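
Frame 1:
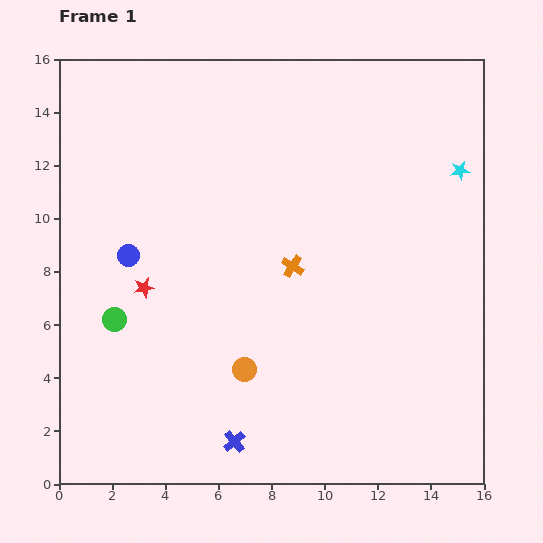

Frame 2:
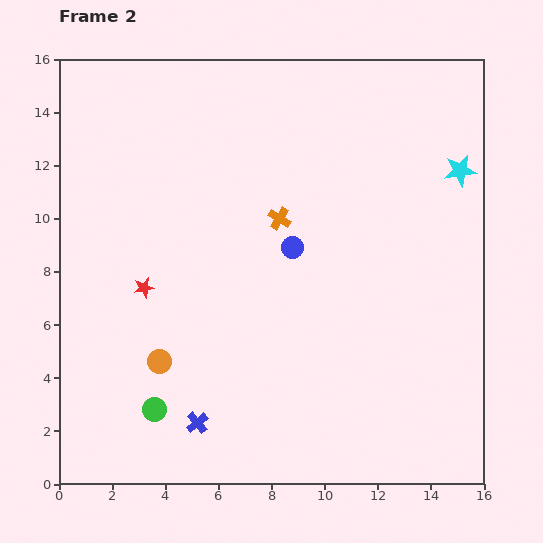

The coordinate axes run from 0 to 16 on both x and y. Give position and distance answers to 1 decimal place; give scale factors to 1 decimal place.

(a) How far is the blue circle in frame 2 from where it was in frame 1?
6.2

The blue circle moved from (2.6, 8.6) to (8.8, 8.9), a distance of √(6.2² + 0.3²) ≈ 6.2.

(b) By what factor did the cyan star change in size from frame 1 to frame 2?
1.7×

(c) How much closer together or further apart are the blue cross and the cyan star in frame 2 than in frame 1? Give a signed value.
+0.4

Distance in frame 1: 13.3. Distance in frame 2: 13.7.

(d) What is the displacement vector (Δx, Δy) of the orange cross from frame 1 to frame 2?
(-0.5, 1.8)

The orange cross was at (8.8, 8.2) in frame 1 and (8.3, 10.0) in frame 2.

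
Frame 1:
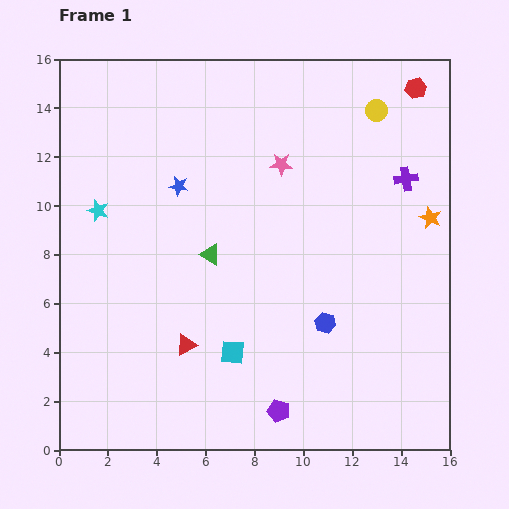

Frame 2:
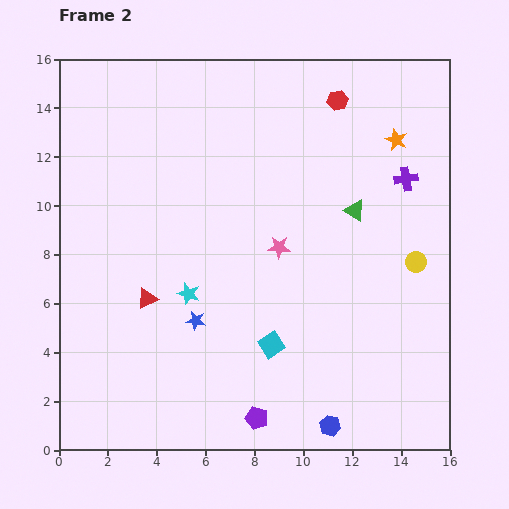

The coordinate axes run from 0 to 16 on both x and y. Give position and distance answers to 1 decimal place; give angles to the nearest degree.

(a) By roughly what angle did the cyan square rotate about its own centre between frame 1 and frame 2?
38° counter-clockwise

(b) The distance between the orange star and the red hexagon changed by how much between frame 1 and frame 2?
-2.4

Distance in frame 1: 5.3. Distance in frame 2: 2.9.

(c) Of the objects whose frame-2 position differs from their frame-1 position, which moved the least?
the purple pentagon

(moved 0.9)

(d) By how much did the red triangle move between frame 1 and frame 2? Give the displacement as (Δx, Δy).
(-1.6, 1.9)

The red triangle was at (5.2, 4.3) in frame 1 and (3.6, 6.2) in frame 2.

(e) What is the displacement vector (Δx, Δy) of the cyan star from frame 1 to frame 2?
(3.7, -3.4)

The cyan star was at (1.6, 9.8) in frame 1 and (5.3, 6.4) in frame 2.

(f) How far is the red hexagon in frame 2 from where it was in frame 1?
3.2

The red hexagon moved from (14.6, 14.8) to (11.4, 14.3), a distance of √(3.2² + 0.5²) ≈ 3.2.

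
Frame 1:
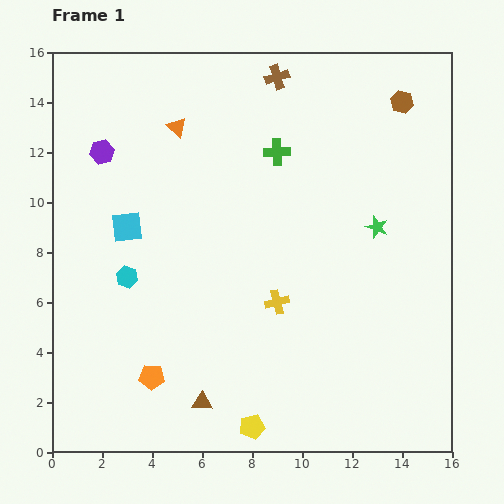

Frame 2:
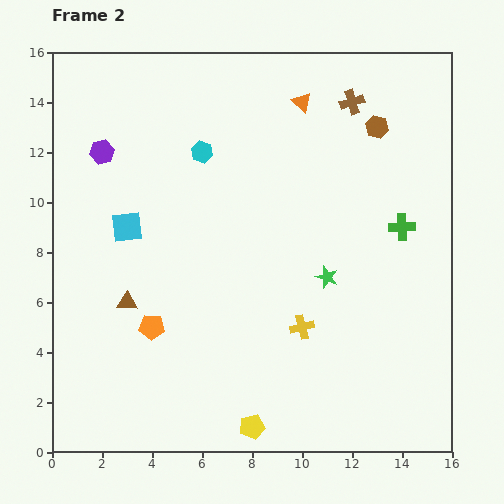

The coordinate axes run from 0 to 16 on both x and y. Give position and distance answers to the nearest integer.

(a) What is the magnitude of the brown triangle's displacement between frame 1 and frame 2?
5

The brown triangle moved from (6, 2) to (3, 6), a distance of √(3² + 4²) ≈ 5.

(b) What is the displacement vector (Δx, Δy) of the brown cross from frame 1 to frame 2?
(3, -1)

The brown cross was at (9, 15) in frame 1 and (12, 14) in frame 2.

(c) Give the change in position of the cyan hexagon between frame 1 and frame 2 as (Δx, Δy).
(3, 5)

The cyan hexagon was at (3, 7) in frame 1 and (6, 12) in frame 2.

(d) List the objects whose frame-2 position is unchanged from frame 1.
the purple hexagon, the cyan square, the yellow pentagon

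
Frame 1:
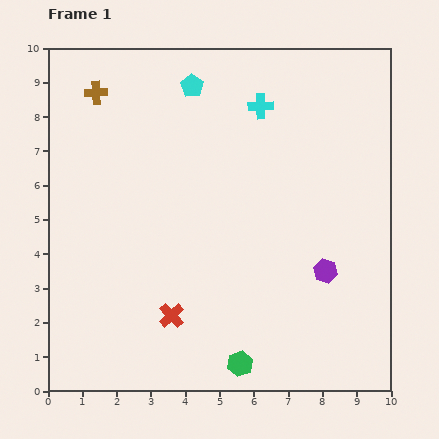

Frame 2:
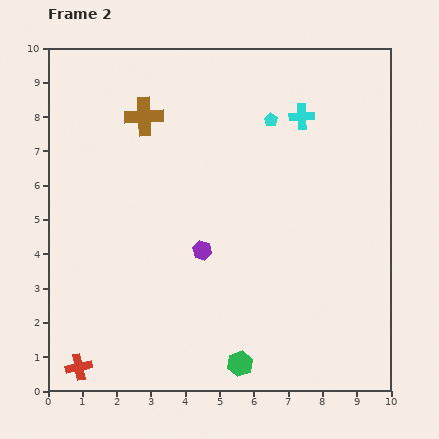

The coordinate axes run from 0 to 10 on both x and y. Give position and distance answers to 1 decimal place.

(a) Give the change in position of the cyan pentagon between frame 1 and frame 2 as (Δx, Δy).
(2.3, -1.0)

The cyan pentagon was at (4.2, 8.9) in frame 1 and (6.5, 7.9) in frame 2.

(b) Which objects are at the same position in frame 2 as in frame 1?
the green hexagon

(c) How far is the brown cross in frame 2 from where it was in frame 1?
1.6

The brown cross moved from (1.4, 8.7) to (2.8, 8.0), a distance of √(1.4² + 0.7²) ≈ 1.6.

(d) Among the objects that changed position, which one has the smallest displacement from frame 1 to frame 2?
the cyan cross

(moved 1.2)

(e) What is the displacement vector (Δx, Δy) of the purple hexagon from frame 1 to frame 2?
(-3.6, 0.6)

The purple hexagon was at (8.1, 3.5) in frame 1 and (4.5, 4.1) in frame 2.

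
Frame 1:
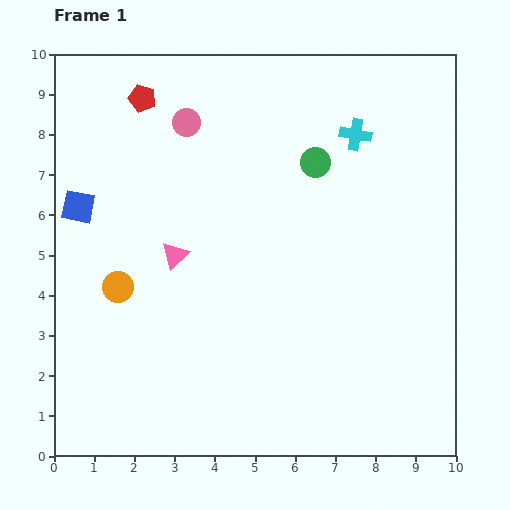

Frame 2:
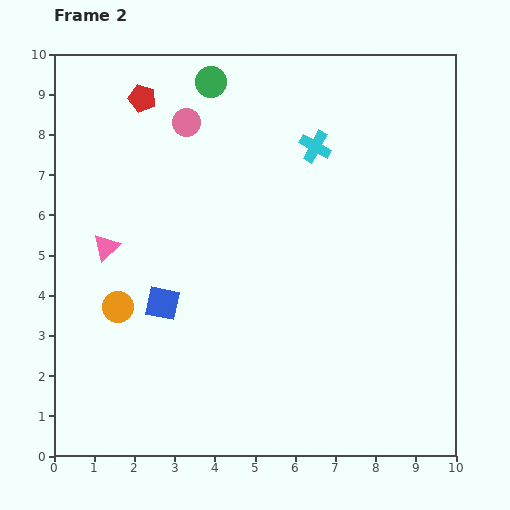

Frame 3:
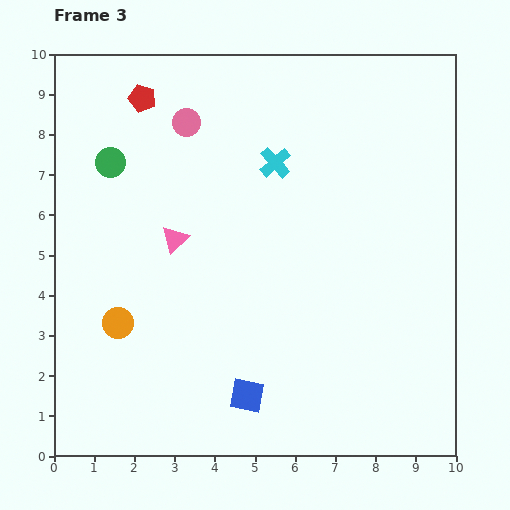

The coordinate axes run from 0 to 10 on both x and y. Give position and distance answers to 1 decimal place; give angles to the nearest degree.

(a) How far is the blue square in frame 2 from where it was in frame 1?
3.2

The blue square moved from (0.6, 6.2) to (2.7, 3.8), a distance of √(2.1² + 2.4²) ≈ 3.2.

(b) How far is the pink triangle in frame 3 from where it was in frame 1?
0.4

The pink triangle moved from (3.0, 5.0) to (3.0, 5.4), a distance of √(0.0² + 0.4²) ≈ 0.4.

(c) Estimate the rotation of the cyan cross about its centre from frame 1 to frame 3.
39° clockwise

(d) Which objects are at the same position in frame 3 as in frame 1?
the red pentagon, the pink circle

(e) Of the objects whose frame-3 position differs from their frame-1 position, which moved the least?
the pink triangle

(moved 0.4)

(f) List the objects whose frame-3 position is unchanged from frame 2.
the red pentagon, the pink circle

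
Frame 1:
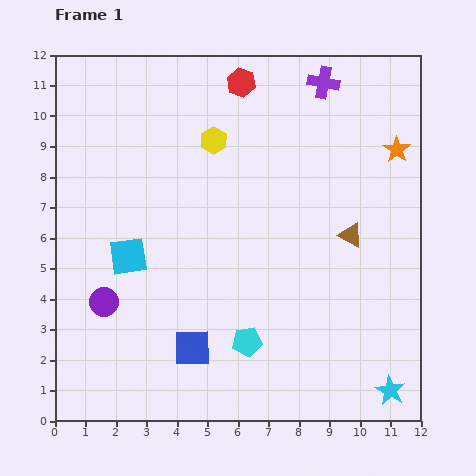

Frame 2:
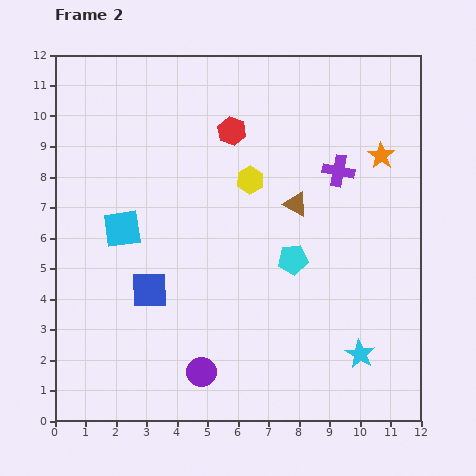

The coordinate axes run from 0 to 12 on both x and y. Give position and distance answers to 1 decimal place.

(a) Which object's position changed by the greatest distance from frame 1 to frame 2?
the purple circle

(moved 3.9; next 3.1)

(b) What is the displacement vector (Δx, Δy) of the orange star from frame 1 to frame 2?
(-0.5, -0.2)

The orange star was at (11.2, 8.9) in frame 1 and (10.7, 8.7) in frame 2.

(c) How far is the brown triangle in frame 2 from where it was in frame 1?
2.1

The brown triangle moved from (9.7, 6.1) to (7.9, 7.1), a distance of √(1.8² + 1.0²) ≈ 2.1.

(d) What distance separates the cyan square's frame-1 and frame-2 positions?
0.9

The cyan square moved from (2.4, 5.4) to (2.2, 6.3), a distance of √(0.2² + 0.9²) ≈ 0.9.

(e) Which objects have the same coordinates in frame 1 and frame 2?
none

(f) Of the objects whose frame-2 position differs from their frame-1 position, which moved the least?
the orange star

(moved 0.5)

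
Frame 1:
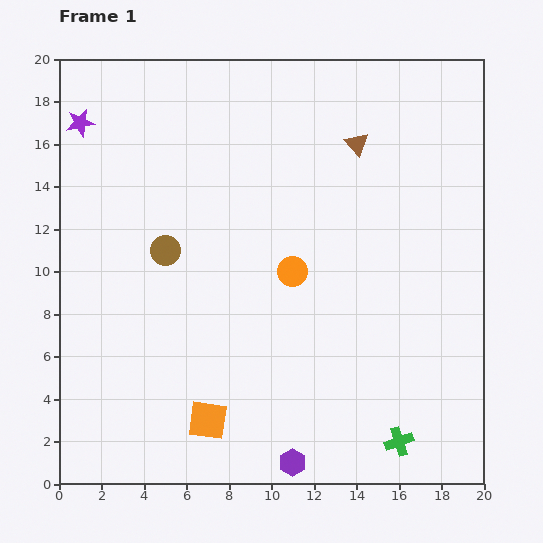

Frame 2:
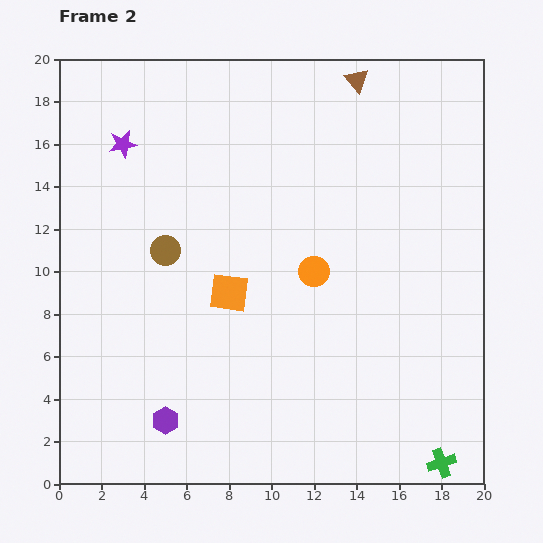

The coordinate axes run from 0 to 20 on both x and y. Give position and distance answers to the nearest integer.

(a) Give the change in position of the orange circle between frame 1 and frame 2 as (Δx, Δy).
(1, 0)

The orange circle was at (11, 10) in frame 1 and (12, 10) in frame 2.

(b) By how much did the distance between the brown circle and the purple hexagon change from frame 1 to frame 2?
-4

Distance in frame 1: 12. Distance in frame 2: 8.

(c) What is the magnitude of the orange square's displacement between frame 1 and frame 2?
6

The orange square moved from (7, 3) to (8, 9), a distance of √(1² + 6²) ≈ 6.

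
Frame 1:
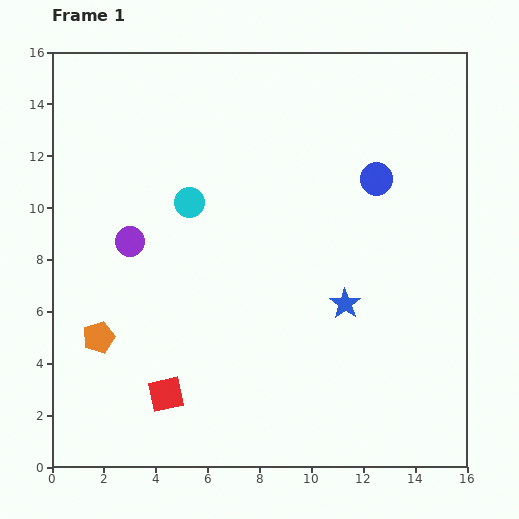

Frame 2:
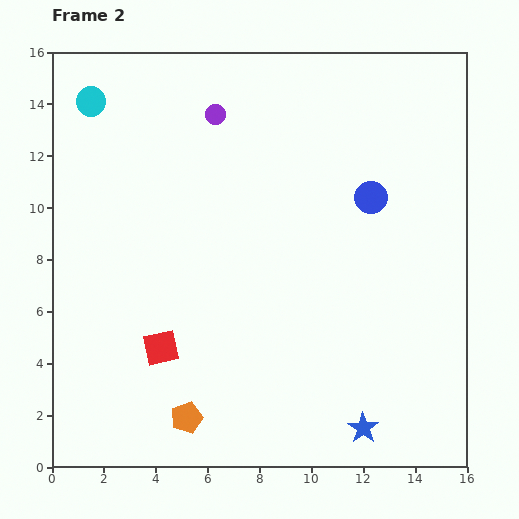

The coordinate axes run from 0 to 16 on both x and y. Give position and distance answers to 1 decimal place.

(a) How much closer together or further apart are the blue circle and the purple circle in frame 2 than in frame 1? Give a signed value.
-3.0

Distance in frame 1: 9.8. Distance in frame 2: 6.8.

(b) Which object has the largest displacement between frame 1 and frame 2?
the purple circle

(moved 5.9; next 5.4)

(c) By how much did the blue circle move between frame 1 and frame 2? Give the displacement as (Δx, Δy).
(-0.2, -0.7)

The blue circle was at (12.5, 11.1) in frame 1 and (12.3, 10.4) in frame 2.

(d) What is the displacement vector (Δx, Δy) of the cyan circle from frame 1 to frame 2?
(-3.8, 3.9)

The cyan circle was at (5.3, 10.2) in frame 1 and (1.5, 14.1) in frame 2.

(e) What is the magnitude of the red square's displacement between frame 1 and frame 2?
1.8

The red square moved from (4.4, 2.8) to (4.2, 4.6), a distance of √(0.2² + 1.8²) ≈ 1.8.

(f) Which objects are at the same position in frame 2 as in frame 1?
none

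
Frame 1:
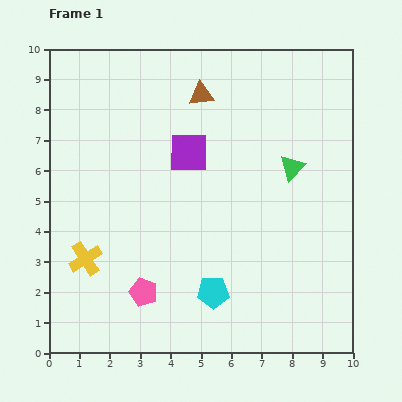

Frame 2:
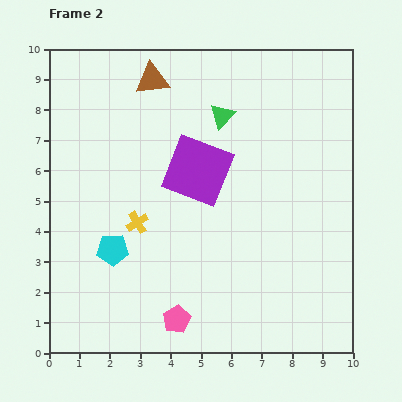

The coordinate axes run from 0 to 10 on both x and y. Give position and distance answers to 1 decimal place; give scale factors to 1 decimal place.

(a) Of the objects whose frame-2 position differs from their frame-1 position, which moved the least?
the purple square

(moved 0.7)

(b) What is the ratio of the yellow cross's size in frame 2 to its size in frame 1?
0.7×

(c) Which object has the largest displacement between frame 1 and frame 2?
the cyan pentagon

(moved 3.6; next 2.9)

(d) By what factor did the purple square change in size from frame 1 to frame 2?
1.7×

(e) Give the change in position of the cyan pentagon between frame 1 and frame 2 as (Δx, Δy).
(-3.3, 1.4)

The cyan pentagon was at (5.4, 2.0) in frame 1 and (2.1, 3.4) in frame 2.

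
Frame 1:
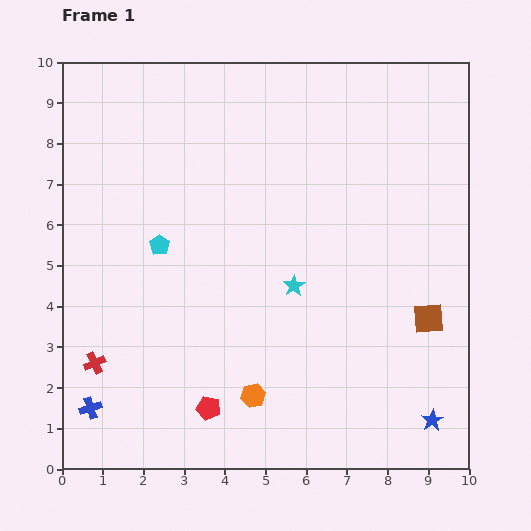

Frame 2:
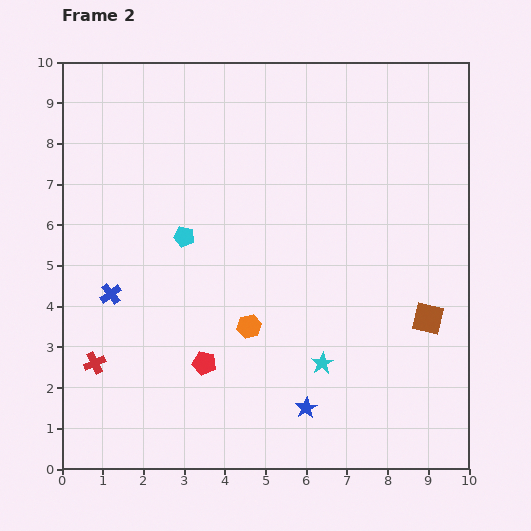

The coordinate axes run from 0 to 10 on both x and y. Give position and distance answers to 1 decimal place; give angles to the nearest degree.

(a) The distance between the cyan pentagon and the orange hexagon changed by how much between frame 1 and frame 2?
-1.7

Distance in frame 1: 4.4. Distance in frame 2: 2.7.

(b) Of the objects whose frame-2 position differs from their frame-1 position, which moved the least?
the cyan pentagon

(moved 0.6)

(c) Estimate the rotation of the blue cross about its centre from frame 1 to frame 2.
19° counter-clockwise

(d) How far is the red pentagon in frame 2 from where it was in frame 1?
1.1

The red pentagon moved from (3.6, 1.5) to (3.5, 2.6), a distance of √(0.1² + 1.1²) ≈ 1.1.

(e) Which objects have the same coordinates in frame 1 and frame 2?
the red cross, the brown square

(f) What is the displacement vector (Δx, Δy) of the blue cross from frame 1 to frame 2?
(0.5, 2.8)

The blue cross was at (0.7, 1.5) in frame 1 and (1.2, 4.3) in frame 2.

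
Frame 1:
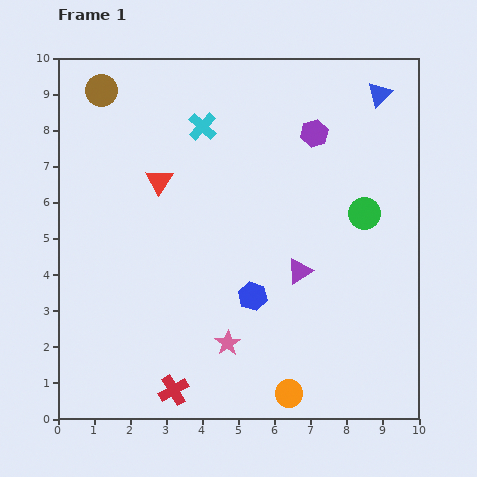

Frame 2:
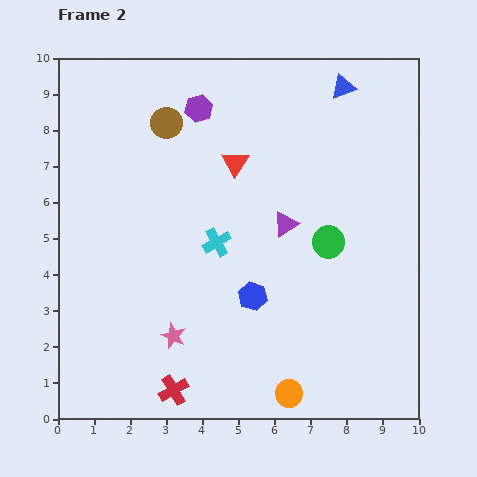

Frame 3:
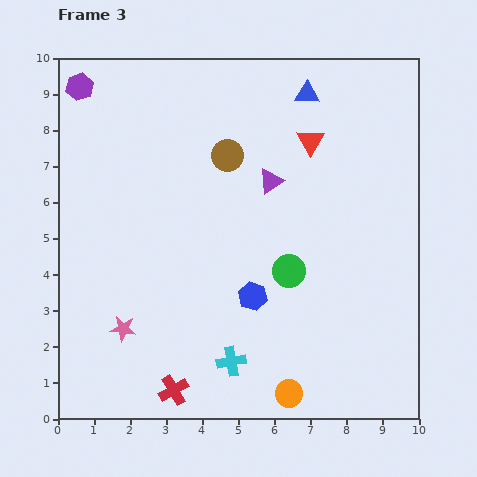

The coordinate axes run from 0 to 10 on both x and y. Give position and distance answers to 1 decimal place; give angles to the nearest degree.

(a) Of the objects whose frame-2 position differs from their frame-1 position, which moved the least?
the blue triangle

(moved 1.0)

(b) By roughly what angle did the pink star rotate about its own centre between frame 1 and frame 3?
30° counter-clockwise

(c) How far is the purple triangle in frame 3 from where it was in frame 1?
2.6

The purple triangle moved from (6.7, 4.1) to (5.9, 6.6), a distance of √(0.8² + 2.5²) ≈ 2.6.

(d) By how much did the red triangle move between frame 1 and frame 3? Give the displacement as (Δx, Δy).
(4.2, 1.1)

The red triangle was at (2.8, 6.6) in frame 1 and (7.0, 7.7) in frame 3.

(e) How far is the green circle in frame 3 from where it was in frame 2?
1.4

The green circle moved from (7.5, 4.9) to (6.4, 4.1), a distance of √(1.1² + 0.8²) ≈ 1.4.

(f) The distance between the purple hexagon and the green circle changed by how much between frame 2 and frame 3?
+2.5

Distance in frame 2: 5.2. Distance in frame 3: 7.7.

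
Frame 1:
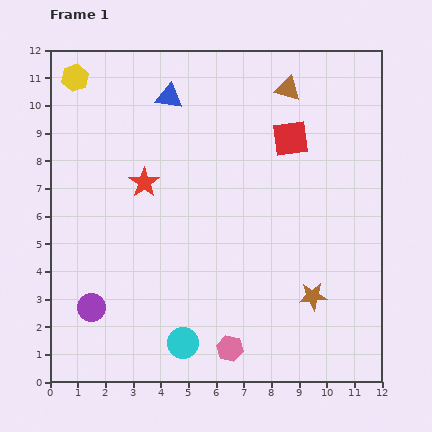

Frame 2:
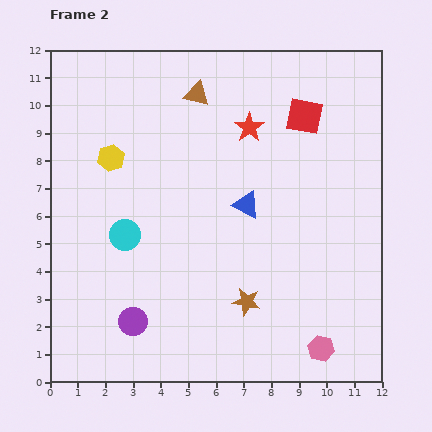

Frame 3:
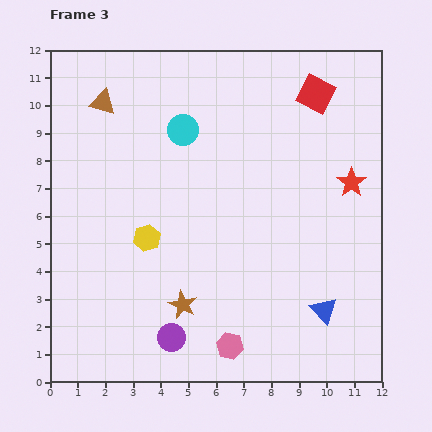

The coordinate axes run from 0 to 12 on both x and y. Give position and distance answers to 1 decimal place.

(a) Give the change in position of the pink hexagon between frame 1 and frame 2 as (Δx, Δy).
(3.3, 0.0)

The pink hexagon was at (6.5, 1.2) in frame 1 and (9.8, 1.2) in frame 2.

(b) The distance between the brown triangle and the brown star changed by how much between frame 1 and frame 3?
+0.3

Distance in frame 1: 7.6. Distance in frame 3: 7.9.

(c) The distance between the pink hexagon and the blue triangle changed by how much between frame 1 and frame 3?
-5.8

Distance in frame 1: 9.4. Distance in frame 3: 3.6.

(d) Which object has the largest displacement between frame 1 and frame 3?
the blue triangle

(moved 9.5; next 7.7)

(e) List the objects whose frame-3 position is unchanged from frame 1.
none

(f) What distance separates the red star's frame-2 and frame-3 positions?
4.2

The red star moved from (7.2, 9.2) to (10.9, 7.2), a distance of √(3.7² + 2.0²) ≈ 4.2.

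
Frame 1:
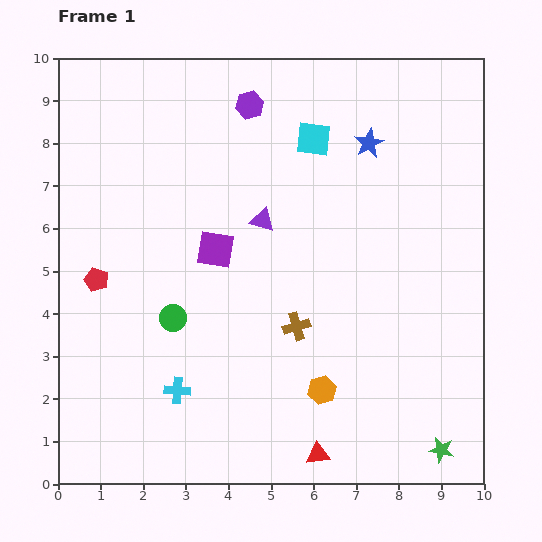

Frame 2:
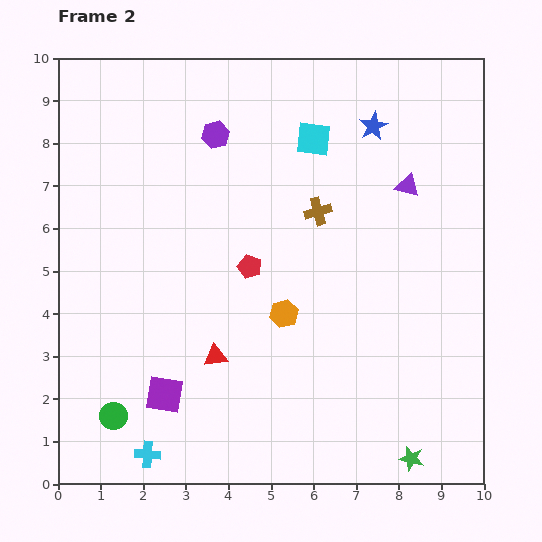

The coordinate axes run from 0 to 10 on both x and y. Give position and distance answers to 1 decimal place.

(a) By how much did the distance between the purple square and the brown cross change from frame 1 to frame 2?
+3.0

Distance in frame 1: 2.6. Distance in frame 2: 5.6.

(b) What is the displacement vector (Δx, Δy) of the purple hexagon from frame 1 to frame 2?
(-0.8, -0.7)

The purple hexagon was at (4.5, 8.9) in frame 1 and (3.7, 8.2) in frame 2.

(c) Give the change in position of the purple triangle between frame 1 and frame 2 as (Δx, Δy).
(3.4, 0.8)

The purple triangle was at (4.8, 6.2) in frame 1 and (8.2, 7.0) in frame 2.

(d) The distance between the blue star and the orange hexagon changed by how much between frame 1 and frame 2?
-1.0

Distance in frame 1: 5.9. Distance in frame 2: 4.9.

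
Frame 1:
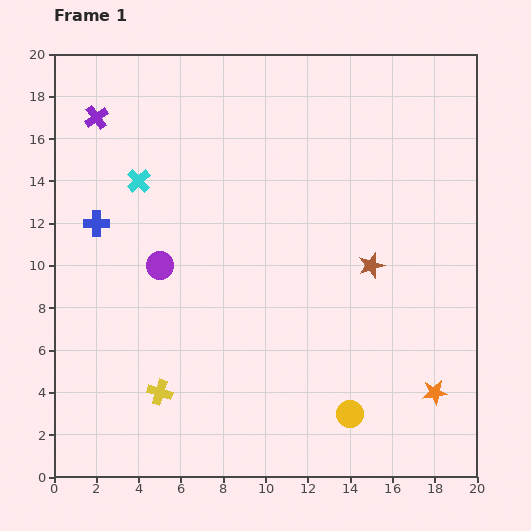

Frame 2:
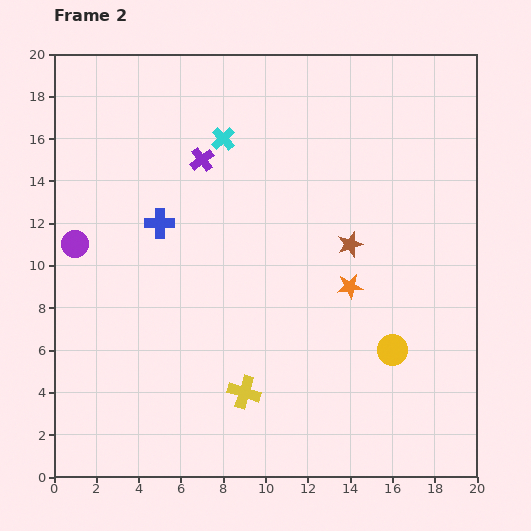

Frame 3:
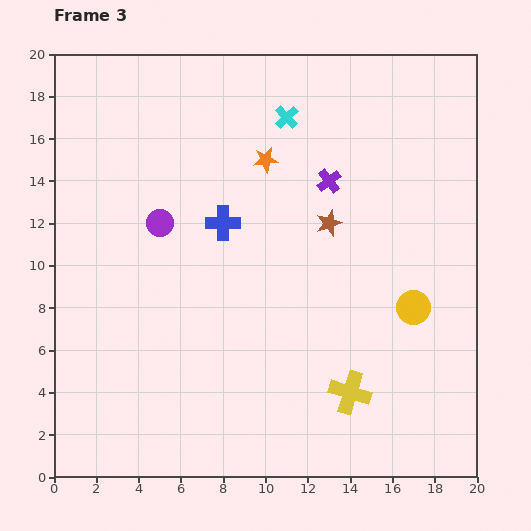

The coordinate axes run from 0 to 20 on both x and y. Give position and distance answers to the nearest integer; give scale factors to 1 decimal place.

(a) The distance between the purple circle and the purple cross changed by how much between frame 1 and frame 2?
-1

Distance in frame 1: 8. Distance in frame 2: 7.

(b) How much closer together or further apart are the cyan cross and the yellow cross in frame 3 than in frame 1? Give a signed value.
+3

Distance in frame 1: 10. Distance in frame 3: 13.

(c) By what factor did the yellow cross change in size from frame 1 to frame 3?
1.7×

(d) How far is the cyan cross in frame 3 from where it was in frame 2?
3

The cyan cross moved from (8, 16) to (11, 17), a distance of √(3² + 1²) ≈ 3.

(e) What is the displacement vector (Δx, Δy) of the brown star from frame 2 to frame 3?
(-1, 1)

The brown star was at (14, 11) in frame 2 and (13, 12) in frame 3.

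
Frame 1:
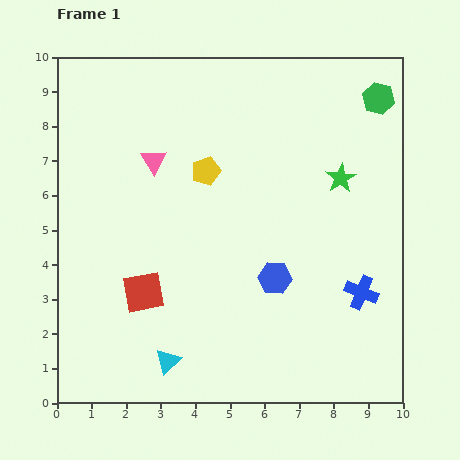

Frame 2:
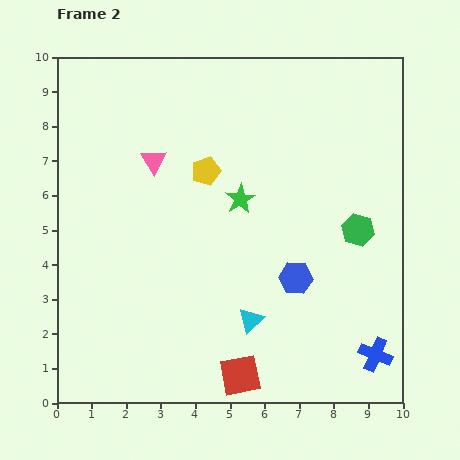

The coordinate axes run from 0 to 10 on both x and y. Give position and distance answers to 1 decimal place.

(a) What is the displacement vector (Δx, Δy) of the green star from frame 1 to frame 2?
(-2.9, -0.6)

The green star was at (8.2, 6.5) in frame 1 and (5.3, 5.9) in frame 2.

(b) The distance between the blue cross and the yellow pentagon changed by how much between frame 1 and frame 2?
+1.5

Distance in frame 1: 5.7. Distance in frame 2: 7.2.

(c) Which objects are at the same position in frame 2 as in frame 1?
the yellow pentagon, the pink triangle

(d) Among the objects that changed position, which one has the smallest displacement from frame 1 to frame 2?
the blue hexagon

(moved 0.6)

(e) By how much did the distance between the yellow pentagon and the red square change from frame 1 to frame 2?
+2.1

Distance in frame 1: 3.9. Distance in frame 2: 6.0.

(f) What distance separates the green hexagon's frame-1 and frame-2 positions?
3.8

The green hexagon moved from (9.3, 8.8) to (8.7, 5.0), a distance of √(0.6² + 3.8²) ≈ 3.8.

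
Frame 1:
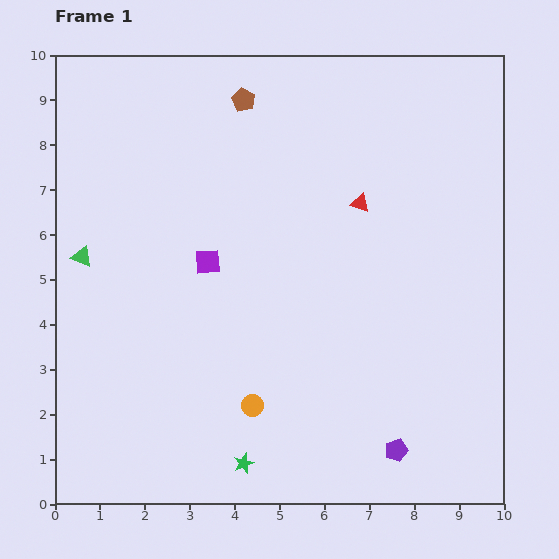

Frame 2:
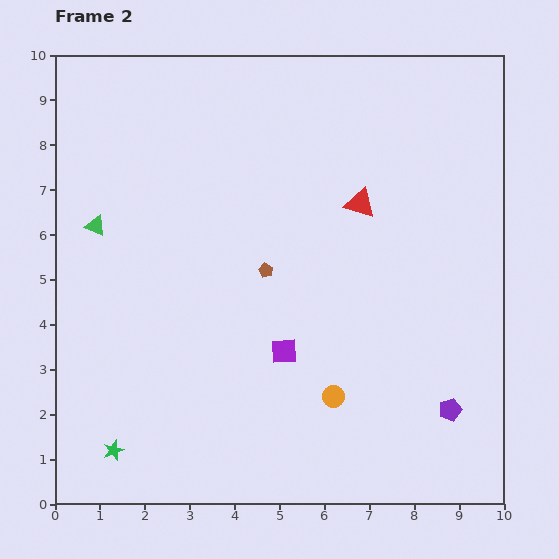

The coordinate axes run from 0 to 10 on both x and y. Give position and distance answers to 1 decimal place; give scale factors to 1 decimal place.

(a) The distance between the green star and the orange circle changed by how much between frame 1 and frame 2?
+3.7

Distance in frame 1: 1.3. Distance in frame 2: 5.0.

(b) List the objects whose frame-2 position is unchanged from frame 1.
the red triangle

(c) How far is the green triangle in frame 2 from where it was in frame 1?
0.8

The green triangle moved from (0.6, 5.5) to (0.9, 6.2), a distance of √(0.3² + 0.7²) ≈ 0.8.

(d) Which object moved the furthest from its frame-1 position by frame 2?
the brown pentagon

(moved 3.8; next 2.9)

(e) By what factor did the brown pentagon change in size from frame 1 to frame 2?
0.6×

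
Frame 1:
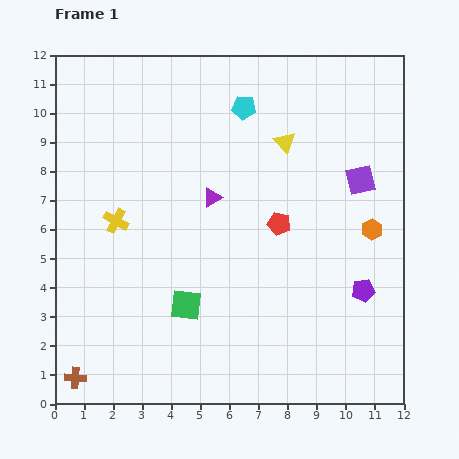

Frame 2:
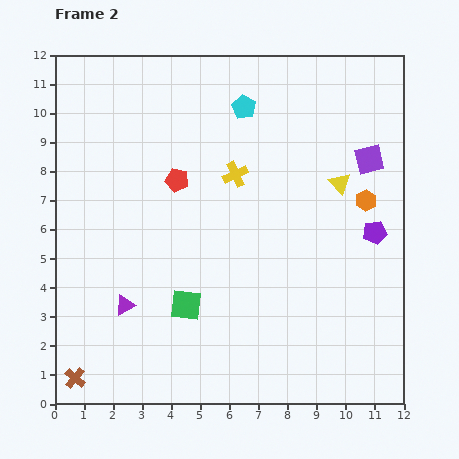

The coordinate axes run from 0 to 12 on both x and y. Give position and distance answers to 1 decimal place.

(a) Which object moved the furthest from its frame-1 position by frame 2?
the purple triangle

(moved 4.8; next 4.4)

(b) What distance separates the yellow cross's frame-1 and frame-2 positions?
4.4

The yellow cross moved from (2.1, 6.3) to (6.2, 7.9), a distance of √(4.1² + 1.6²) ≈ 4.4.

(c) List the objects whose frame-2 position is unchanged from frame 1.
the brown cross, the cyan pentagon, the green square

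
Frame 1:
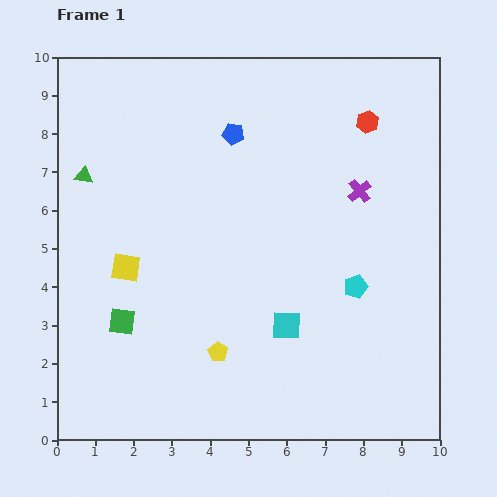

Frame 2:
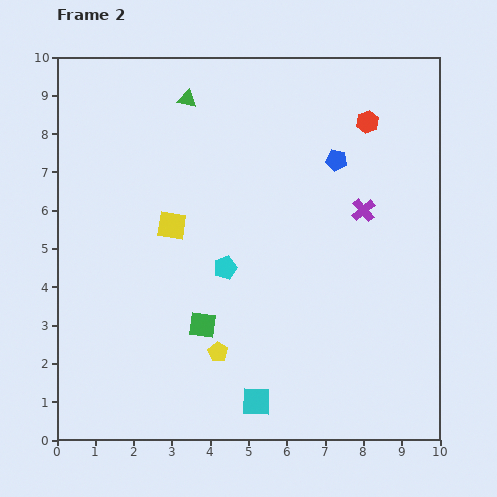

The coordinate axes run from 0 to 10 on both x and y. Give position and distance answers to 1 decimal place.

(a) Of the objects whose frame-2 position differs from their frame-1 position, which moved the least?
the purple cross

(moved 0.5)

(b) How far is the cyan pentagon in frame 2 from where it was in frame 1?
3.4

The cyan pentagon moved from (7.8, 4.0) to (4.4, 4.5), a distance of √(3.4² + 0.5²) ≈ 3.4.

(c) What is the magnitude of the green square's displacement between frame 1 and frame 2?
2.1

The green square moved from (1.7, 3.1) to (3.8, 3.0), a distance of √(2.1² + 0.1²) ≈ 2.1.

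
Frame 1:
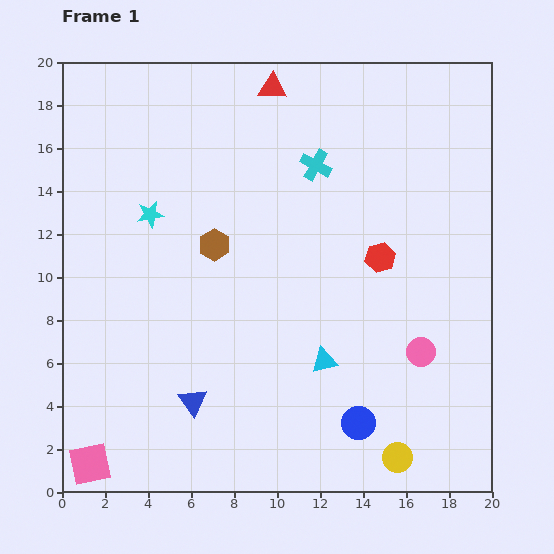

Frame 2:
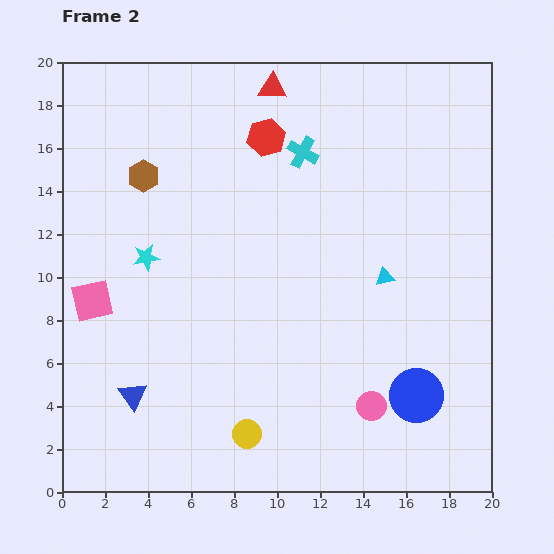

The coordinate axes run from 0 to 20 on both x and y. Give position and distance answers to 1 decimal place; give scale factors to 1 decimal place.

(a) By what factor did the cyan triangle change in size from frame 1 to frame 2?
0.7×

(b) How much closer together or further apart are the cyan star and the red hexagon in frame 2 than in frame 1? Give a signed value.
-3.0

Distance in frame 1: 10.9. Distance in frame 2: 7.9.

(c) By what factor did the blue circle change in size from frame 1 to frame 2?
1.6×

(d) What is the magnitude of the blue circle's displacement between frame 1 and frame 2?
3.0

The blue circle moved from (13.8, 3.2) to (16.5, 4.5), a distance of √(2.7² + 1.3²) ≈ 3.0.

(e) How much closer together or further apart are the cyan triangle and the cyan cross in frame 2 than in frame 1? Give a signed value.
-2.2

Distance in frame 1: 9.1. Distance in frame 2: 6.9.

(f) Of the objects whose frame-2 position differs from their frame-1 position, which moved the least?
the cyan cross

(moved 0.8)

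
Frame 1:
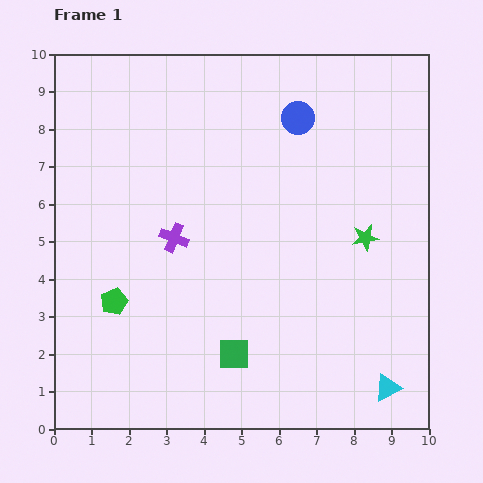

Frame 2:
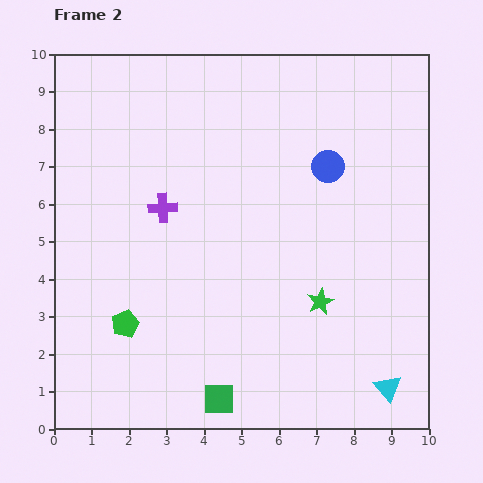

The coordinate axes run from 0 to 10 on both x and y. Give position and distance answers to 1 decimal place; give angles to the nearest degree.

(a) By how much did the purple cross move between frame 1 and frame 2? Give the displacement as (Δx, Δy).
(-0.3, 0.8)

The purple cross was at (3.2, 5.1) in frame 1 and (2.9, 5.9) in frame 2.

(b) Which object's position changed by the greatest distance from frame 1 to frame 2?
the green star

(moved 2.1; next 1.5)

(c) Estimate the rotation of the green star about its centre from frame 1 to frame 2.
16° counter-clockwise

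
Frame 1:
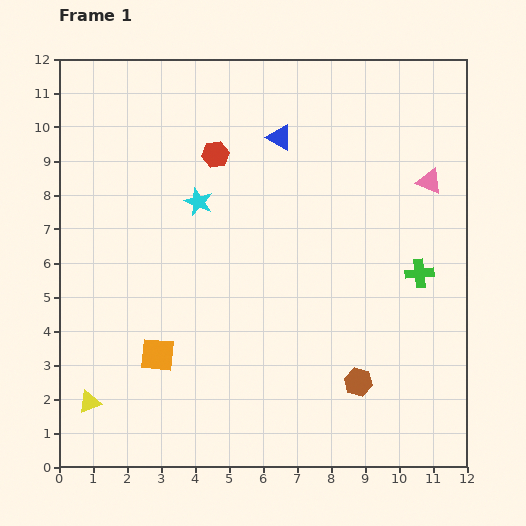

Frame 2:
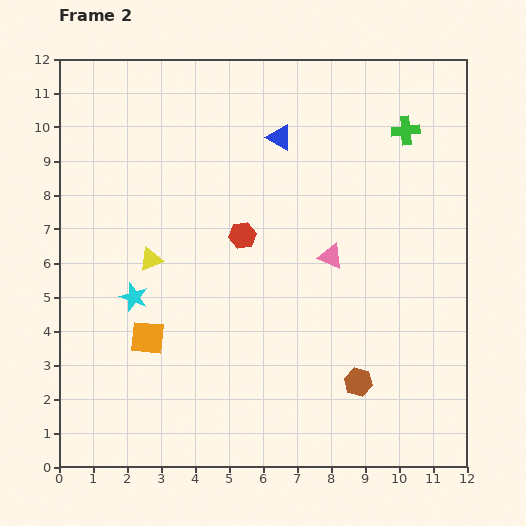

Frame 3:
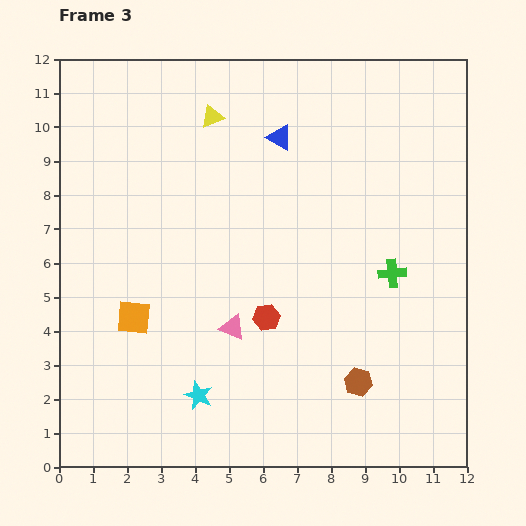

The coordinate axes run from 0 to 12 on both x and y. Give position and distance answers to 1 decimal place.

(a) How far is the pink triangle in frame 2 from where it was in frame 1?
3.6

The pink triangle moved from (10.9, 8.4) to (8.0, 6.2), a distance of √(2.9² + 2.2²) ≈ 3.6.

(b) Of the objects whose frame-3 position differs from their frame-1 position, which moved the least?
the green cross

(moved 0.8)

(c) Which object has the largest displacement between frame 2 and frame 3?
the yellow triangle

(moved 4.6; next 4.2)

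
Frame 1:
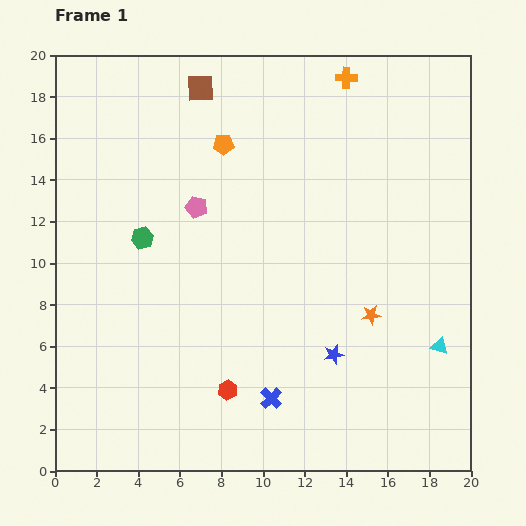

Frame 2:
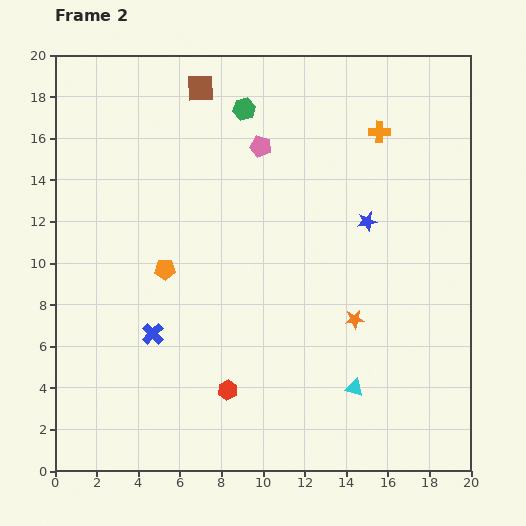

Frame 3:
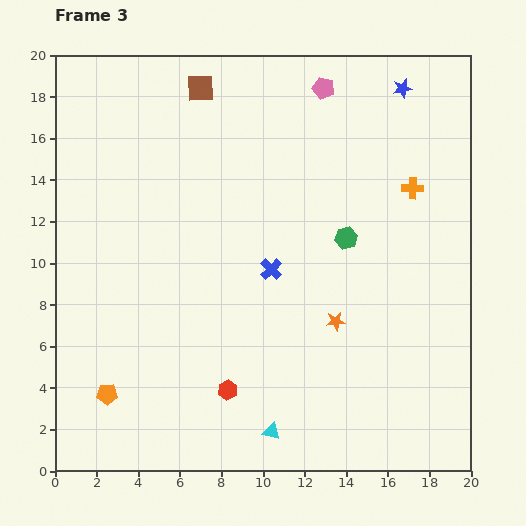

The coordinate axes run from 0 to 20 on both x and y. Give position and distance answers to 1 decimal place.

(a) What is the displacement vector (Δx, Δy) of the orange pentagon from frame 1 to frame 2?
(-2.8, -6.0)

The orange pentagon was at (8.1, 15.7) in frame 1 and (5.3, 9.7) in frame 2.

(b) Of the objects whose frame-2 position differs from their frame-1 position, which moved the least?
the orange star

(moved 0.8)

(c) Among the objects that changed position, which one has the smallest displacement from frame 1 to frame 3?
the orange star

(moved 1.7)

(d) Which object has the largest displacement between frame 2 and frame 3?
the green hexagon

(moved 7.9; next 6.6)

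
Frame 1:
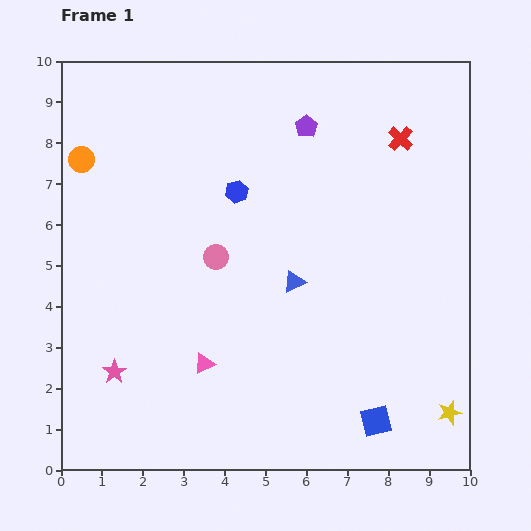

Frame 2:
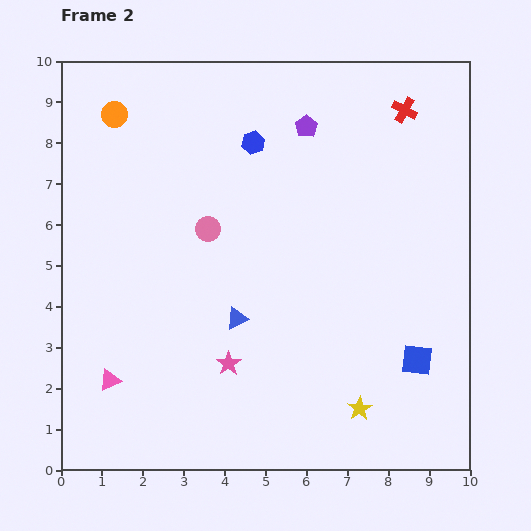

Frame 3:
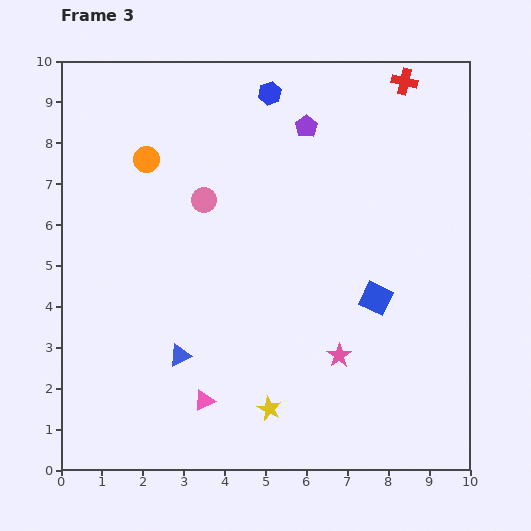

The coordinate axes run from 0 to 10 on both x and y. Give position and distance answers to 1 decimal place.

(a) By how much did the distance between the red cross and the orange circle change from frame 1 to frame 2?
-0.7

Distance in frame 1: 7.8. Distance in frame 2: 7.1.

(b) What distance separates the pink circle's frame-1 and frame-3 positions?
1.4

The pink circle moved from (3.8, 5.2) to (3.5, 6.6), a distance of √(0.3² + 1.4²) ≈ 1.4.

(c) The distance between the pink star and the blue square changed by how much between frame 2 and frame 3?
-2.9

Distance in frame 2: 4.6. Distance in frame 3: 1.7.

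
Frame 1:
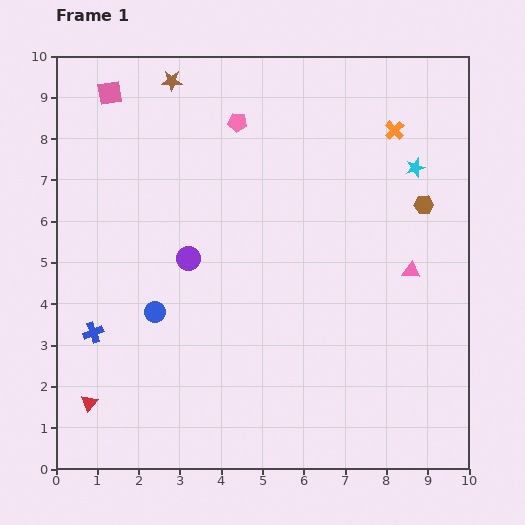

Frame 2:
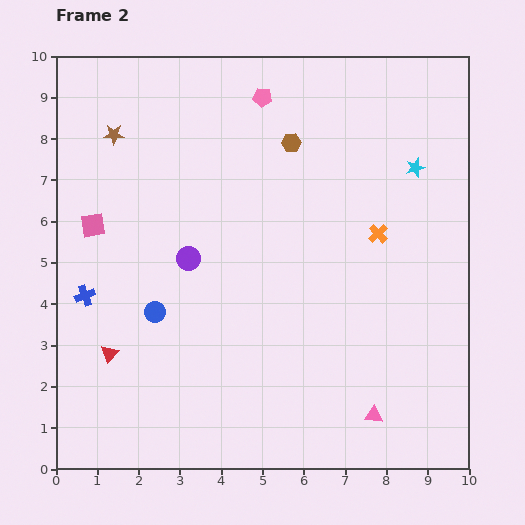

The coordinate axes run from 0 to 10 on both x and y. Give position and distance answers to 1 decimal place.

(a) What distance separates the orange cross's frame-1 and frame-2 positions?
2.5

The orange cross moved from (8.2, 8.2) to (7.8, 5.7), a distance of √(0.4² + 2.5²) ≈ 2.5.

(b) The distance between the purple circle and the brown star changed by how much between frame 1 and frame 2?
-0.8

Distance in frame 1: 4.3. Distance in frame 2: 3.5.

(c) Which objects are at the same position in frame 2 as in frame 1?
the cyan star, the blue circle, the purple circle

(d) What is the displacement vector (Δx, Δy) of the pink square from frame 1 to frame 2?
(-0.4, -3.2)

The pink square was at (1.3, 9.1) in frame 1 and (0.9, 5.9) in frame 2.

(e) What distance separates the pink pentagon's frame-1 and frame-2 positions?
0.8

The pink pentagon moved from (4.4, 8.4) to (5.0, 9.0), a distance of √(0.6² + 0.6²) ≈ 0.8.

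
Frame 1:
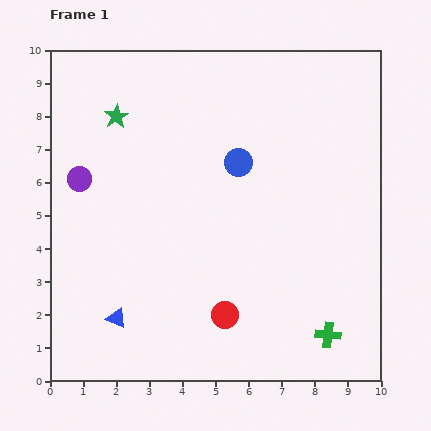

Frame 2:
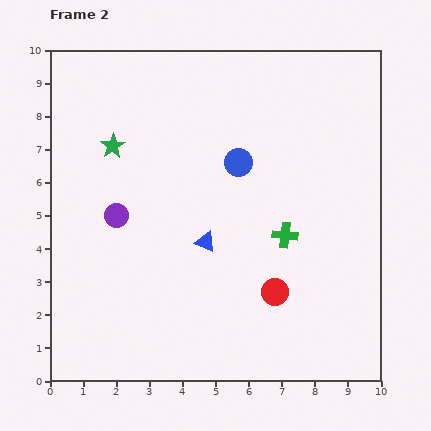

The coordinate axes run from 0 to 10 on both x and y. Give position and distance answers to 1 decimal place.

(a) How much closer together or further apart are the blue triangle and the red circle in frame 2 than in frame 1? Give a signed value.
-0.7

Distance in frame 1: 3.3. Distance in frame 2: 2.6.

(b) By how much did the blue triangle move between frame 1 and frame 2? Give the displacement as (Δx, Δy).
(2.7, 2.3)

The blue triangle was at (2.0, 1.9) in frame 1 and (4.7, 4.2) in frame 2.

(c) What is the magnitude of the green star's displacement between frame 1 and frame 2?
0.9

The green star moved from (2.0, 8.0) to (1.9, 7.1), a distance of √(0.1² + 0.9²) ≈ 0.9.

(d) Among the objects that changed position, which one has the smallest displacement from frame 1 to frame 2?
the green star

(moved 0.9)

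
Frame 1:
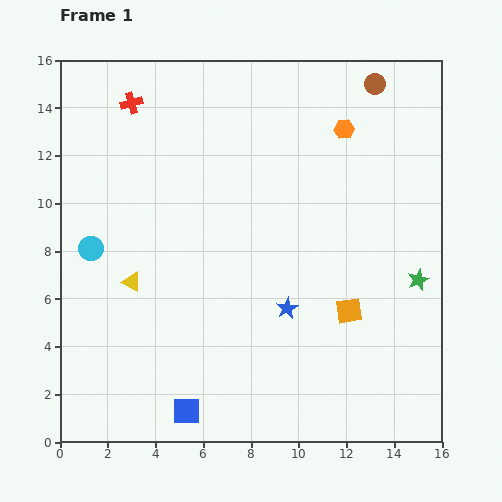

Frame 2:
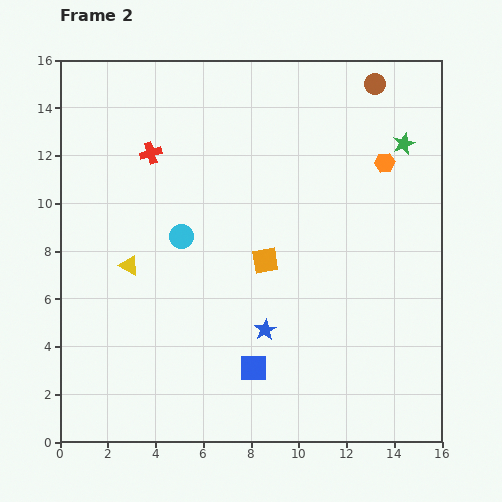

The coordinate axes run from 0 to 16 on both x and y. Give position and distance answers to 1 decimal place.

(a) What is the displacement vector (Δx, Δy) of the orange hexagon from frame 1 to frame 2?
(1.7, -1.4)

The orange hexagon was at (11.9, 13.1) in frame 1 and (13.6, 11.7) in frame 2.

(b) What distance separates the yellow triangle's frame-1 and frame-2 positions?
0.7

The yellow triangle moved from (3.0, 6.7) to (2.9, 7.4), a distance of √(0.1² + 0.7²) ≈ 0.7.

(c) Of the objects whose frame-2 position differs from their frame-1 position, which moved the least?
the yellow triangle

(moved 0.7)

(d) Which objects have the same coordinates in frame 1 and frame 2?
the brown circle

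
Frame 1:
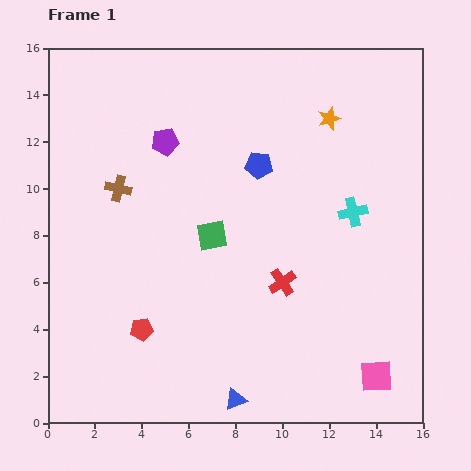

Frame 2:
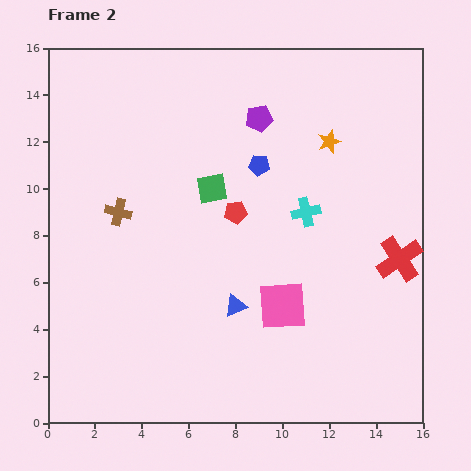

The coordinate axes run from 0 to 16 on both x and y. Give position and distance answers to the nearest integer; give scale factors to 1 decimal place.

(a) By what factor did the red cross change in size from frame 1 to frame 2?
1.7×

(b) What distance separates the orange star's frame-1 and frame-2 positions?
1

The orange star moved from (12, 13) to (12, 12), a distance of √(0² + 1²) ≈ 1.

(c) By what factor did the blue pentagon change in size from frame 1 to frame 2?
0.8×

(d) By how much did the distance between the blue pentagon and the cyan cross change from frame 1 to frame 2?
-1

Distance in frame 1: 4. Distance in frame 2: 3.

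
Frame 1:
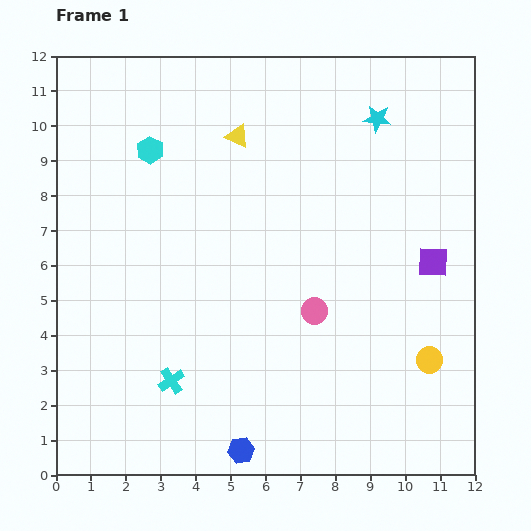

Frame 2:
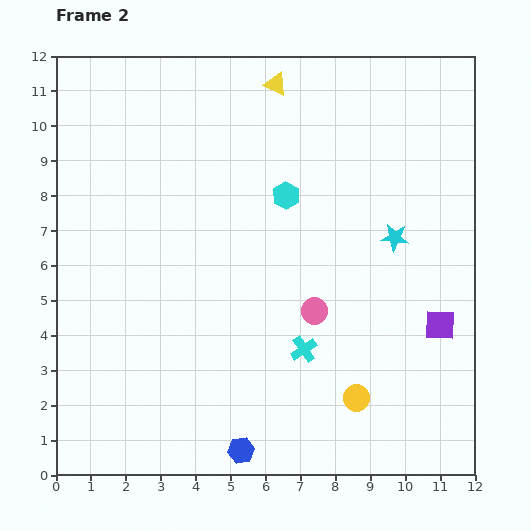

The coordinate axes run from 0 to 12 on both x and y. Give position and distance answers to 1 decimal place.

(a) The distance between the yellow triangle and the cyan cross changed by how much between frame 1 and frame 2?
+0.3

Distance in frame 1: 7.3. Distance in frame 2: 7.6.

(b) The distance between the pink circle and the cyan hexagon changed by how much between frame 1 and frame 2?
-3.2

Distance in frame 1: 6.6. Distance in frame 2: 3.4.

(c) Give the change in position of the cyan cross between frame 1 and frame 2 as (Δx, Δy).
(3.8, 0.9)

The cyan cross was at (3.3, 2.7) in frame 1 and (7.1, 3.6) in frame 2.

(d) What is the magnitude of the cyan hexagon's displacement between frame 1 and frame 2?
4.1

The cyan hexagon moved from (2.7, 9.3) to (6.6, 8.0), a distance of √(3.9² + 1.3²) ≈ 4.1.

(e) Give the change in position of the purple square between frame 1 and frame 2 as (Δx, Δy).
(0.2, -1.8)

The purple square was at (10.8, 6.1) in frame 1 and (11.0, 4.3) in frame 2.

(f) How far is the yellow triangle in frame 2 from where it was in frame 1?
1.9

The yellow triangle moved from (5.2, 9.7) to (6.3, 11.2), a distance of √(1.1² + 1.5²) ≈ 1.9.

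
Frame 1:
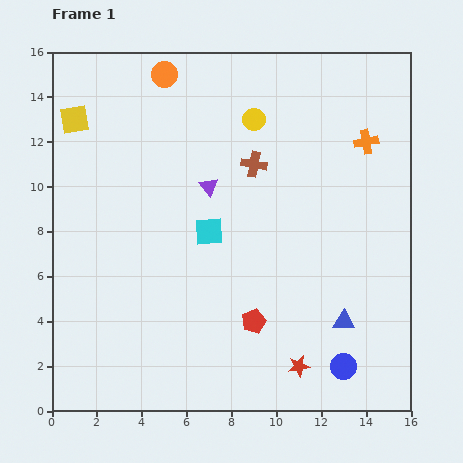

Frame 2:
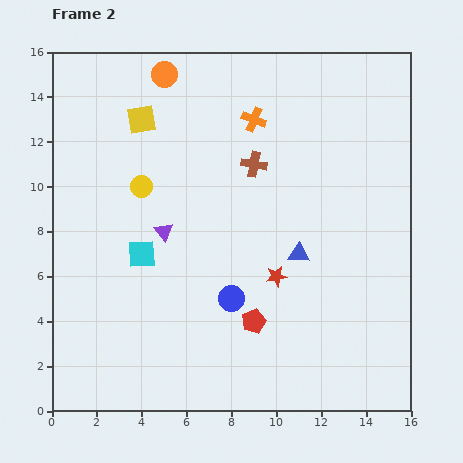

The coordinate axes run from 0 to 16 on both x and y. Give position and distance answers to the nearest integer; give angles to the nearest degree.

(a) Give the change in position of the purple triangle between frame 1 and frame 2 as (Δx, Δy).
(-2, -2)

The purple triangle was at (7, 10) in frame 1 and (5, 8) in frame 2.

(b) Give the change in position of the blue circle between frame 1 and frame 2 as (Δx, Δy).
(-5, 3)

The blue circle was at (13, 2) in frame 1 and (8, 5) in frame 2.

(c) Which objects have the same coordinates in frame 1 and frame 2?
the brown cross, the orange circle, the red pentagon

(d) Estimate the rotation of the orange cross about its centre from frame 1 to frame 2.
31° clockwise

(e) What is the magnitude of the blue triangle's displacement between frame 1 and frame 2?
4

The blue triangle moved from (13, 4) to (11, 7), a distance of √(2² + 3²) ≈ 4.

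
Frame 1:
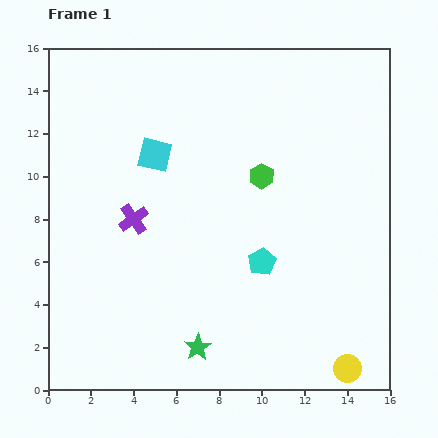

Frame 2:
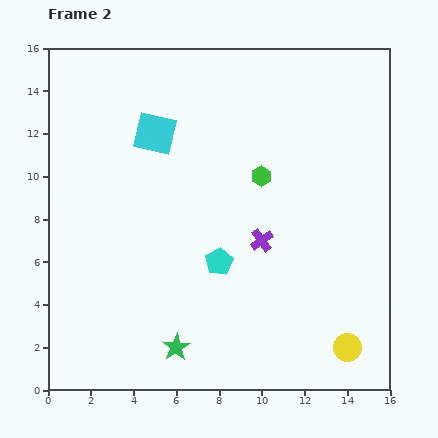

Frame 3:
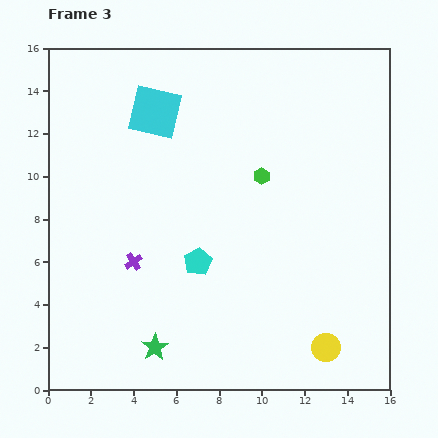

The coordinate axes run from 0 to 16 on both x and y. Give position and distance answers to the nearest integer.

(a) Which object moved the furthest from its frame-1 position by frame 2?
the purple cross

(moved 6; next 2)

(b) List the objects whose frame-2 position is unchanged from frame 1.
the green hexagon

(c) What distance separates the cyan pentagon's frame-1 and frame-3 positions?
3

The cyan pentagon moved from (10, 6) to (7, 6), a distance of √(3² + 0²) ≈ 3.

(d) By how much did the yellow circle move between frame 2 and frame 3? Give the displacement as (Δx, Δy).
(-1, 0)

The yellow circle was at (14, 2) in frame 2 and (13, 2) in frame 3.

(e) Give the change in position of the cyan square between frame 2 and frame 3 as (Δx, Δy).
(0, 1)

The cyan square was at (5, 12) in frame 2 and (5, 13) in frame 3.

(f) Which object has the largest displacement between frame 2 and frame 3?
the purple cross

(moved 6; next 1)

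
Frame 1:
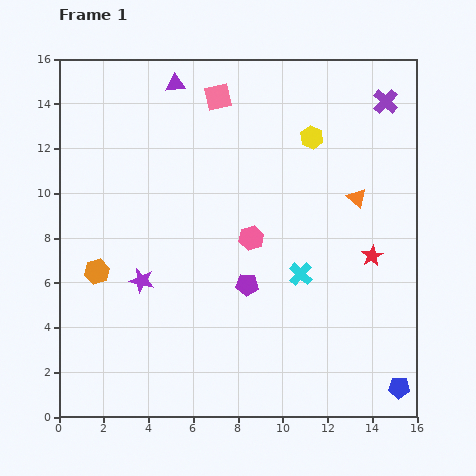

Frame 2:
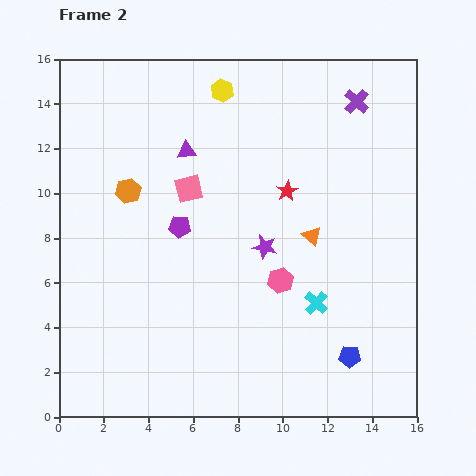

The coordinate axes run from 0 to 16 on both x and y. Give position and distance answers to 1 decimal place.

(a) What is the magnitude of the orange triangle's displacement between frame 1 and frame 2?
2.6

The orange triangle moved from (13.3, 9.8) to (11.3, 8.1), a distance of √(2.0² + 1.7²) ≈ 2.6.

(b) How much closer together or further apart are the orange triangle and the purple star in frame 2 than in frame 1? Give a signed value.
-8.1

Distance in frame 1: 10.3. Distance in frame 2: 2.2.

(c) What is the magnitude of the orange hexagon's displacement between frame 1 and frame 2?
3.9

The orange hexagon moved from (1.7, 6.5) to (3.1, 10.1), a distance of √(1.4² + 3.6²) ≈ 3.9.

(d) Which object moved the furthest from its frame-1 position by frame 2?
the purple star

(moved 5.7; next 4.8)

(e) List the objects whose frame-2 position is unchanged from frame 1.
none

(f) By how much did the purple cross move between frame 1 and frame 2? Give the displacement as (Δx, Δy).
(-1.3, 0.0)

The purple cross was at (14.6, 14.1) in frame 1 and (13.3, 14.1) in frame 2.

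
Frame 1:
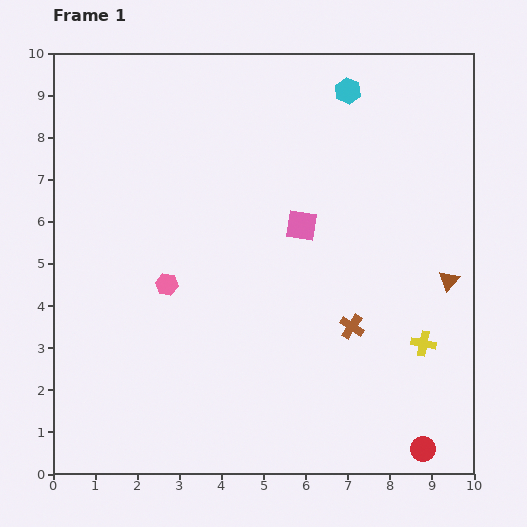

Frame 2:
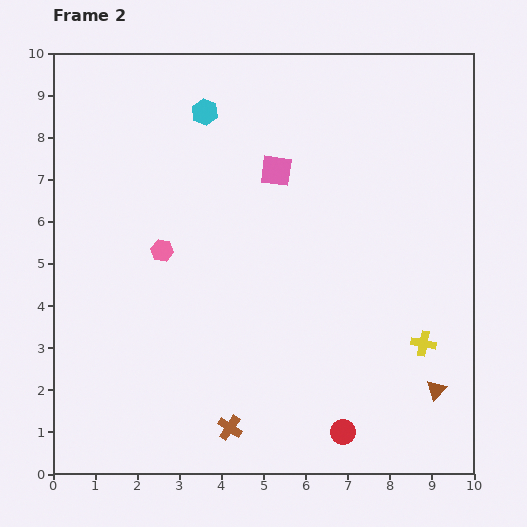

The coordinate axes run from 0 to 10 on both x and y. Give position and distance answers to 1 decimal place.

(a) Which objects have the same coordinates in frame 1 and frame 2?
the yellow cross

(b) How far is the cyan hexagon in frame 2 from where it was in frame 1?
3.4

The cyan hexagon moved from (7.0, 9.1) to (3.6, 8.6), a distance of √(3.4² + 0.5²) ≈ 3.4.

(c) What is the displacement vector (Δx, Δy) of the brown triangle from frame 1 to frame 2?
(-0.3, -2.6)

The brown triangle was at (9.4, 4.6) in frame 1 and (9.1, 2.0) in frame 2.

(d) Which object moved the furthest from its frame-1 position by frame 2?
the brown cross

(moved 3.8; next 3.4)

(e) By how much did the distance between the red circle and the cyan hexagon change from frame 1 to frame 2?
-0.4

Distance in frame 1: 8.7. Distance in frame 2: 8.3.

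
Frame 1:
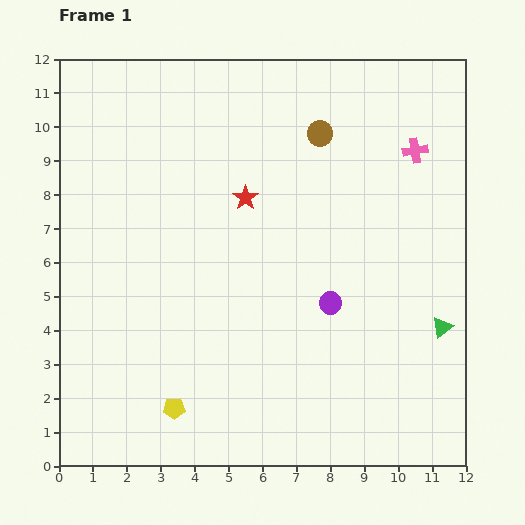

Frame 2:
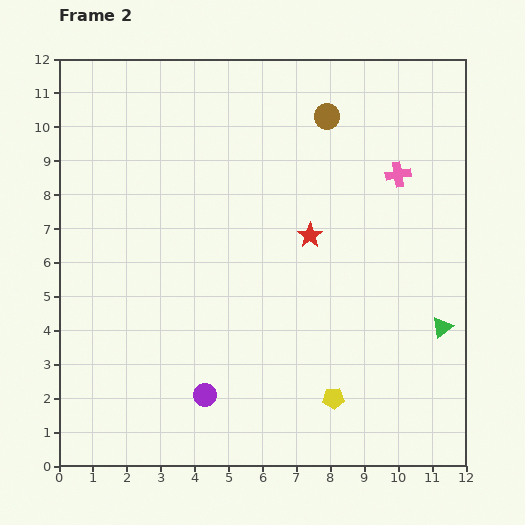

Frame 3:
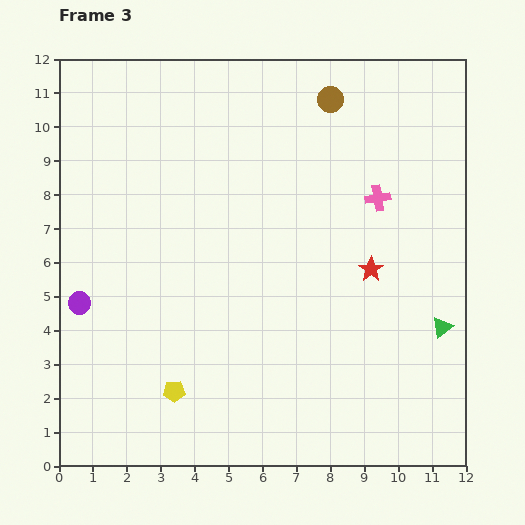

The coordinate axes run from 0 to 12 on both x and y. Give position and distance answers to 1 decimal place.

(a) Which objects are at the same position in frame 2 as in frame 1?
the green triangle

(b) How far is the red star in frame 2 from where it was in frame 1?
2.2

The red star moved from (5.5, 7.9) to (7.4, 6.8), a distance of √(1.9² + 1.1²) ≈ 2.2.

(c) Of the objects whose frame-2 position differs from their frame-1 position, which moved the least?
the brown circle

(moved 0.5)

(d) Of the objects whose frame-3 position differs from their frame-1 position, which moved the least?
the yellow pentagon

(moved 0.5)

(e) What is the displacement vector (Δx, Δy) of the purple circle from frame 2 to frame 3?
(-3.7, 2.7)

The purple circle was at (4.3, 2.1) in frame 2 and (0.6, 4.8) in frame 3.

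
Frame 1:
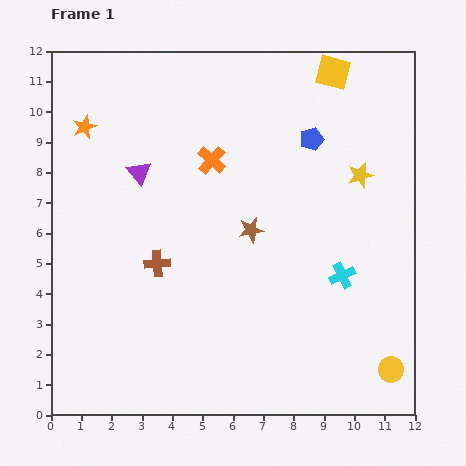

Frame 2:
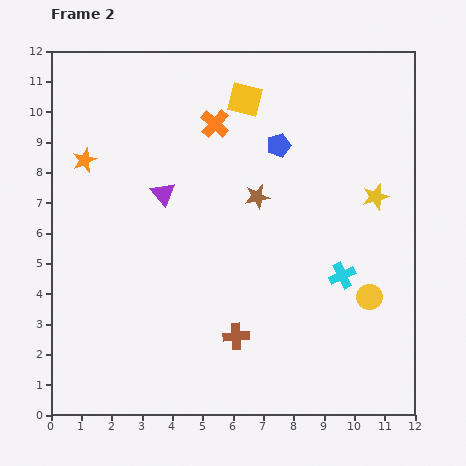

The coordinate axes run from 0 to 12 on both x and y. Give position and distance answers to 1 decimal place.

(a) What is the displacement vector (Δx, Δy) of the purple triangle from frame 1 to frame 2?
(0.8, -0.7)

The purple triangle was at (2.9, 8.0) in frame 1 and (3.7, 7.3) in frame 2.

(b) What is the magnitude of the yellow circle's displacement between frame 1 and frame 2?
2.5

The yellow circle moved from (11.2, 1.5) to (10.5, 3.9), a distance of √(0.7² + 2.4²) ≈ 2.5.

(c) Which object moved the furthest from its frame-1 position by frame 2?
the brown cross

(moved 3.5; next 3.0)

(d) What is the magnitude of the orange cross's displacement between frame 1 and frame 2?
1.2

The orange cross moved from (5.3, 8.4) to (5.4, 9.6), a distance of √(0.1² + 1.2²) ≈ 1.2.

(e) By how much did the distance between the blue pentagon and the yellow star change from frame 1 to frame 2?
+1.6

Distance in frame 1: 2.0. Distance in frame 2: 3.6.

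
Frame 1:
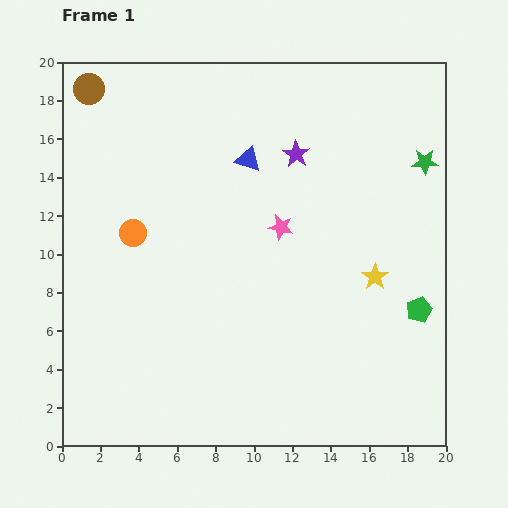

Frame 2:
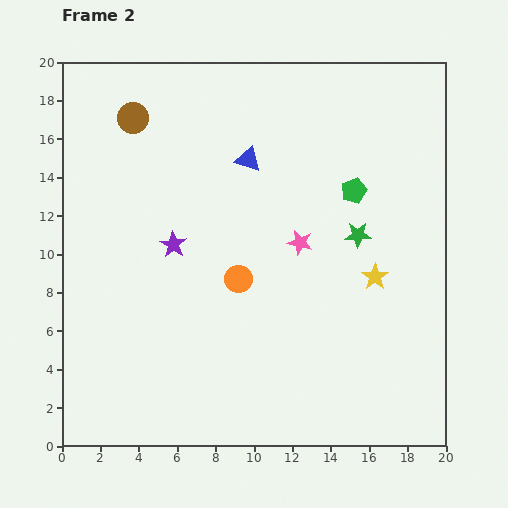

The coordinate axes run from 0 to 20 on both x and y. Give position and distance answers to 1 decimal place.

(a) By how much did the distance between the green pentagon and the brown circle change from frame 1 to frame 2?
-8.6

Distance in frame 1: 20.7. Distance in frame 2: 12.1.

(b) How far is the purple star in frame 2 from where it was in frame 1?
7.9

The purple star moved from (12.2, 15.2) to (5.8, 10.5), a distance of √(6.4² + 4.7²) ≈ 7.9.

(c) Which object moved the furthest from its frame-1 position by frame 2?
the purple star

(moved 7.9; next 7.1)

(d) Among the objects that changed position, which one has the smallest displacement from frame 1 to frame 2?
the pink star

(moved 1.3)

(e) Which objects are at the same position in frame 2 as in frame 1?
the yellow star, the blue triangle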